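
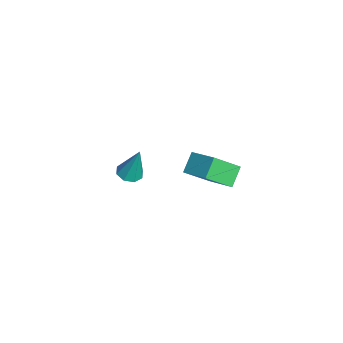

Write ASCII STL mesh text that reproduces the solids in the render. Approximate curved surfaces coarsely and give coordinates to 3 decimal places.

solid 
facet normal -0.156 -0.248 -0.956
outer loop
vertex -2.959 0.497 -4.768
vertex -3.653 0.3 -4.604
vertex -3.324 0.927 -4.82
endloop
endfacet
facet normal 0.760 0.649 0.032
outer loop
vertex -2.959 0.497 -4.768
vertex -3.324 0.927 -4.82
vertex -3.327 0.82 -2.596
endloop
endfacet
facet normal -0.156 -0.247 -0.956
outer loop
vertex -3.324 0.927 -4.82
vertex -3.653 0.3 -4.604
vertex -3.882 0.99 -4.745
endloop
endfacet
facet normal 0.118 0.992 0.048
outer loop
vertex -3.324 0.927 -4.82
vertex -3.882 0.99 -4.745
vertex -3.327 0.82 -2.596
endloop
endfacet
facet normal -0.155 -0.247 -0.956
outer loop
vertex -3.882 0.99 -4.745
vertex -3.653 0.3 -4.604
vertex -4.306 0.649 -4.588
endloop
endfacet
facet normal -0.565 0.798 0.209
outer loop
vertex -3.882 0.99 -4.745
vertex -4.306 0.649 -4.588
vertex -3.327 0.82 -2.596
endloop
endfacet
facet normal -0.155 -0.246 -0.957
outer loop
vertex -4.306 0.649 -4.588
vertex -3.653 0.3 -4.604
vertex -4.347 0.104 -4.441
endloop
endfacet
facet normal -0.889 0.180 0.421
outer loop
vertex -4.306 0.649 -4.588
vertex -4.347 0.104 -4.441
vertex -3.327 0.82 -2.596
endloop
endfacet
facet normal -0.155 -0.247 -0.957
outer loop
vertex -4.347 0.104 -4.441
vertex -3.653 0.3 -4.604
vertex -3.982 -0.326 -4.389
endloop
endfacet
facet normal -0.664 -0.496 0.560
outer loop
vertex -4.347 0.104 -4.441
vertex -3.982 -0.326 -4.389
vertex -3.327 0.82 -2.596
endloop
endfacet
facet normal -0.155 -0.247 -0.957
outer loop
vertex -3.982 -0.326 -4.389
vertex -3.653 0.3 -4.604
vertex -3.425 -0.389 -4.463
endloop
endfacet
facet normal -0.023 -0.839 0.544
outer loop
vertex -3.982 -0.326 -4.389
vertex -3.425 -0.389 -4.463
vertex -3.327 0.82 -2.596
endloop
endfacet
facet normal -0.155 -0.247 -0.957
outer loop
vertex -3.425 -0.389 -4.463
vertex -3.653 0.3 -4.604
vertex -3.0 -0.048 -4.62
endloop
endfacet
facet normal 0.660 -0.646 0.384
outer loop
vertex -3.425 -0.389 -4.463
vertex -3.0 -0.048 -4.62
vertex -3.327 0.82 -2.596
endloop
endfacet
facet normal -0.156 -0.248 -0.956
outer loop
vertex -3.0 -0.048 -4.62
vertex -3.653 0.3 -4.604
vertex -2.959 0.497 -4.768
endloop
endfacet
facet normal 0.985 -0.028 0.171
outer loop
vertex -3.0 -0.048 -4.62
vertex -2.959 0.497 -4.768
vertex -3.327 0.82 -2.596
endloop
endfacet
facet normal -0.736 -0.545 -0.401
outer loop
vertex 2.634 2.489 1.328
vertex 1.856 2.966 2.107
vertex 2.292 3.788 0.191
endloop
endfacet
facet normal 0.648 -0.398 -0.649
outer loop
vertex 3.544 4.714 0.873
vertex 2.634 2.489 1.328
vertex 2.292 3.788 0.191
endloop
endfacet
facet normal -0.736 -0.545 -0.401
outer loop
vertex 2.292 3.788 0.191
vertex 1.856 2.966 2.107
vertex 1.514 4.265 0.97
endloop
endfacet
facet normal -0.194 0.738 -0.646
outer loop
vertex 1.514 4.265 0.97
vertex 3.544 4.714 0.873
vertex 2.292 3.788 0.191
endloop
endfacet
facet normal 0.194 -0.738 0.646
outer loop
vertex 2.634 2.489 1.328
vertex 3.108 3.892 2.789
vertex 1.856 2.966 2.107
endloop
endfacet
facet normal 0.648 -0.398 -0.649
outer loop
vertex 3.886 3.415 2.01
vertex 2.634 2.489 1.328
vertex 3.544 4.714 0.873
endloop
endfacet
facet normal 0.194 -0.738 0.646
outer loop
vertex 3.886 3.415 2.01
vertex 3.108 3.892 2.789
vertex 2.634 2.489 1.328
endloop
endfacet
facet normal -0.648 0.398 0.649
outer loop
vertex 1.856 2.966 2.107
vertex 3.108 3.892 2.789
vertex 1.514 4.265 0.97
endloop
endfacet
facet normal -0.194 0.738 -0.646
outer loop
vertex 2.766 5.191 1.652
vertex 3.544 4.714 0.873
vertex 1.514 4.265 0.97
endloop
endfacet
facet normal -0.648 0.398 0.649
outer loop
vertex 1.514 4.265 0.97
vertex 3.108 3.892 2.789
vertex 2.766 5.191 1.652
endloop
endfacet
facet normal 0.736 0.545 0.401
outer loop
vertex 2.766 5.191 1.652
vertex 3.886 3.415 2.01
vertex 3.544 4.714 0.873
endloop
endfacet
facet normal 0.736 0.545 0.401
outer loop
vertex 3.108 3.892 2.789
vertex 3.886 3.415 2.01
vertex 2.766 5.191 1.652
endloop
endfacet

endsolid


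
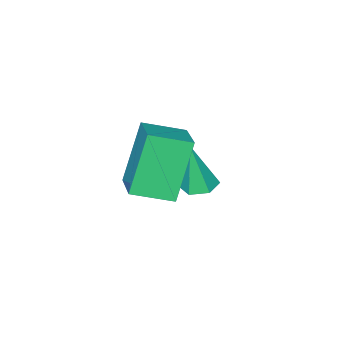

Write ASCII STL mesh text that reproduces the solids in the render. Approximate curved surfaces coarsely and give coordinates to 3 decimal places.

solid 
facet normal -0.731 0.622 -0.280
outer loop
vertex 1.611 -0.584 2.756
vertex 2.391 0.564 3.269
vertex 2.534 -0.358 0.849
endloop
endfacet
facet normal -0.527 -0.776 -0.347
outer loop
vertex 3.529 -1.204 1.231
vertex 1.611 -0.584 2.756
vertex 2.534 -0.358 0.849
endloop
endfacet
facet normal -0.731 0.622 -0.280
outer loop
vertex 2.534 -0.358 0.849
vertex 2.391 0.564 3.269
vertex 3.314 0.79 1.363
endloop
endfacet
facet normal 0.434 0.106 -0.895
outer loop
vertex 3.314 0.79 1.363
vertex 3.529 -1.204 1.231
vertex 2.534 -0.358 0.849
endloop
endfacet
facet normal -0.433 -0.106 0.895
outer loop
vertex 1.611 -0.584 2.756
vertex 3.386 -0.282 3.651
vertex 2.391 0.564 3.269
endloop
endfacet
facet normal -0.527 -0.776 -0.347
outer loop
vertex 2.606 -1.43 3.137
vertex 1.611 -0.584 2.756
vertex 3.529 -1.204 1.231
endloop
endfacet
facet normal -0.433 -0.106 0.895
outer loop
vertex 2.606 -1.43 3.137
vertex 3.386 -0.282 3.651
vertex 1.611 -0.584 2.756
endloop
endfacet
facet normal 0.527 0.776 0.347
outer loop
vertex 2.391 0.564 3.269
vertex 3.386 -0.282 3.651
vertex 3.314 0.79 1.363
endloop
endfacet
facet normal 0.433 0.106 -0.895
outer loop
vertex 4.309 -0.056 1.744
vertex 3.529 -1.204 1.231
vertex 3.314 0.79 1.363
endloop
endfacet
facet normal 0.527 0.776 0.347
outer loop
vertex 3.314 0.79 1.363
vertex 3.386 -0.282 3.651
vertex 4.309 -0.056 1.744
endloop
endfacet
facet normal 0.731 -0.622 0.280
outer loop
vertex 4.309 -0.056 1.744
vertex 2.606 -1.43 3.137
vertex 3.529 -1.204 1.231
endloop
endfacet
facet normal 0.731 -0.622 0.280
outer loop
vertex 3.386 -0.282 3.651
vertex 2.606 -1.43 3.137
vertex 4.309 -0.056 1.744
endloop
endfacet
facet normal -0.097 0.130 -0.987
outer loop
vertex 0.594 -1.996 -1.179
vertex 0.145 -1.564 -1.078
vertex 0.749 -1.389 -1.114
endloop
endfacet
facet normal 0.950 -0.261 0.173
outer loop
vertex 0.594 -1.996 -1.179
vertex 0.749 -1.389 -1.114
vertex 0.315 -1.796 0.658
endloop
endfacet
facet normal -0.097 0.131 -0.987
outer loop
vertex 0.749 -1.389 -1.114
vertex 0.145 -1.564 -1.078
vertex 0.301 -0.958 -1.013
endloop
endfacet
facet normal 0.694 0.646 0.318
outer loop
vertex 0.749 -1.389 -1.114
vertex 0.301 -0.958 -1.013
vertex 0.315 -1.796 0.658
endloop
endfacet
facet normal -0.097 0.131 -0.987
outer loop
vertex 0.301 -0.958 -1.013
vertex 0.145 -1.564 -1.078
vertex -0.303 -1.133 -0.977
endloop
endfacet
facet normal -0.226 0.870 0.438
outer loop
vertex 0.301 -0.958 -1.013
vertex -0.303 -1.133 -0.977
vertex 0.315 -1.796 0.658
endloop
endfacet
facet normal -0.096 0.132 -0.987
outer loop
vertex -0.303 -1.133 -0.977
vertex 0.145 -1.564 -1.078
vertex -0.458 -1.74 -1.043
endloop
endfacet
facet normal -0.893 0.183 0.412
outer loop
vertex -0.303 -1.133 -0.977
vertex -0.458 -1.74 -1.043
vertex 0.315 -1.796 0.658
endloop
endfacet
facet normal -0.096 0.132 -0.987
outer loop
vertex -0.458 -1.74 -1.043
vertex 0.145 -1.564 -1.078
vertex -0.01 -2.171 -1.144
endloop
endfacet
facet normal -0.637 -0.724 0.265
outer loop
vertex -0.458 -1.74 -1.043
vertex -0.01 -2.171 -1.144
vertex 0.315 -1.796 0.658
endloop
endfacet
facet normal -0.095 0.132 -0.987
outer loop
vertex -0.01 -2.171 -1.144
vertex 0.145 -1.564 -1.078
vertex 0.594 -1.996 -1.179
endloop
endfacet
facet normal 0.283 -0.948 0.146
outer loop
vertex -0.01 -2.171 -1.144
vertex 0.594 -1.996 -1.179
vertex 0.315 -1.796 0.658
endloop
endfacet

endsolid


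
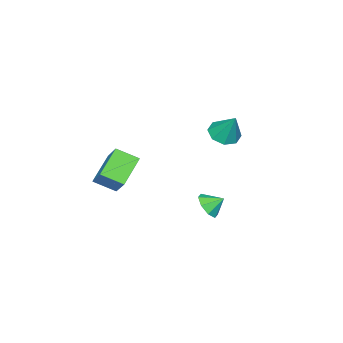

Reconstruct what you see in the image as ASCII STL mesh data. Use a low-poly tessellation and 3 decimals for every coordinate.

solid 
facet normal 0.423 -0.693 -0.584
outer loop
vertex 0.728 3.064 -2.69
vertex 0.382 3.466 -3.417
vertex 1.149 3.542 -2.952
endloop
endfacet
facet normal 0.262 0.276 0.925
outer loop
vertex 0.728 3.064 -2.69
vertex 1.149 3.542 -2.952
vertex -0.062 4.194 -2.803
endloop
endfacet
facet normal 0.423 -0.692 -0.585
outer loop
vertex 1.149 3.542 -2.952
vertex 0.382 3.466 -3.417
vertex 1.12 3.976 -3.487
endloop
endfacet
facet normal 0.448 0.706 0.549
outer loop
vertex 1.149 3.542 -2.952
vertex 1.12 3.976 -3.487
vertex -0.062 4.194 -2.803
endloop
endfacet
facet normal 0.423 -0.692 -0.585
outer loop
vertex 1.12 3.976 -3.487
vertex 0.382 3.466 -3.417
vertex 0.659 4.111 -3.98
endloop
endfacet
facet normal 0.217 0.974 0.064
outer loop
vertex 1.12 3.976 -3.487
vertex 0.659 4.111 -3.98
vertex -0.062 4.194 -2.803
endloop
endfacet
facet normal 0.423 -0.692 -0.585
outer loop
vertex 0.659 4.111 -3.98
vertex 0.382 3.466 -3.417
vertex 0.036 3.869 -4.144
endloop
endfacet
facet normal -0.294 0.924 -0.245
outer loop
vertex 0.659 4.111 -3.98
vertex 0.036 3.869 -4.144
vertex -0.062 4.194 -2.803
endloop
endfacet
facet normal 0.422 -0.693 -0.585
outer loop
vertex 0.036 3.869 -4.144
vertex 0.382 3.466 -3.417
vertex -0.385 3.391 -3.881
endloop
endfacet
facet normal -0.787 0.584 -0.199
outer loop
vertex 0.036 3.869 -4.144
vertex -0.385 3.391 -3.881
vertex -0.062 4.194 -2.803
endloop
endfacet
facet normal 0.422 -0.693 -0.585
outer loop
vertex -0.385 3.391 -3.881
vertex 0.382 3.466 -3.417
vertex -0.357 2.957 -3.347
endloop
endfacet
facet normal -0.972 0.154 0.176
outer loop
vertex -0.385 3.391 -3.881
vertex -0.357 2.957 -3.347
vertex -0.062 4.194 -2.803
endloop
endfacet
facet normal 0.422 -0.693 -0.585
outer loop
vertex -0.357 2.957 -3.347
vertex 0.382 3.466 -3.417
vertex 0.105 2.822 -2.854
endloop
endfacet
facet normal -0.740 -0.115 0.662
outer loop
vertex -0.357 2.957 -3.347
vertex 0.105 2.822 -2.854
vertex -0.062 4.194 -2.803
endloop
endfacet
facet normal 0.423 -0.693 -0.584
outer loop
vertex 0.105 2.822 -2.854
vertex 0.382 3.466 -3.417
vertex 0.728 3.064 -2.69
endloop
endfacet
facet normal -0.231 -0.064 0.971
outer loop
vertex 0.105 2.822 -2.854
vertex 0.728 3.064 -2.69
vertex -0.062 4.194 -2.803
endloop
endfacet
facet normal -0.163 -0.487 -0.858
outer loop
vertex -2.834 1.233 0.219
vertex -3.453 1.949 -0.07
vertex -2.481 1.786 -0.162
endloop
endfacet
facet normal 0.854 -0.220 0.472
outer loop
vertex -2.834 1.233 0.219
vertex -2.481 1.786 -0.162
vertex -3.147 2.871 1.55
endloop
endfacet
facet normal -0.163 -0.488 -0.857
outer loop
vertex -2.481 1.786 -0.162
vertex -3.453 1.949 -0.07
vertex -2.698 2.433 -0.489
endloop
endfacet
facet normal 0.920 0.371 0.123
outer loop
vertex -2.481 1.786 -0.162
vertex -2.698 2.433 -0.489
vertex -3.147 2.871 1.55
endloop
endfacet
facet normal -0.163 -0.488 -0.858
outer loop
vertex -2.698 2.433 -0.489
vertex -3.453 1.949 -0.07
vertex -3.358 2.798 -0.571
endloop
endfacet
facet normal 0.490 0.868 -0.079
outer loop
vertex -2.698 2.433 -0.489
vertex -3.358 2.798 -0.571
vertex -3.147 2.871 1.55
endloop
endfacet
facet normal -0.162 -0.488 -0.858
outer loop
vertex -3.358 2.798 -0.571
vertex -3.453 1.949 -0.07
vertex -4.073 2.664 -0.36
endloop
endfacet
facet normal -0.188 0.982 -0.015
outer loop
vertex -3.358 2.798 -0.571
vertex -4.073 2.664 -0.36
vertex -3.147 2.871 1.55
endloop
endfacet
facet normal -0.162 -0.488 -0.858
outer loop
vertex -4.073 2.664 -0.36
vertex -3.453 1.949 -0.07
vertex -4.426 2.112 0.021
endloop
endfacet
facet normal -0.712 0.646 0.275
outer loop
vertex -4.073 2.664 -0.36
vertex -4.426 2.112 0.021
vertex -3.147 2.871 1.55
endloop
endfacet
facet normal -0.162 -0.487 -0.858
outer loop
vertex -4.426 2.112 0.021
vertex -3.453 1.949 -0.07
vertex -4.209 1.464 0.348
endloop
endfacet
facet normal -0.779 0.054 0.625
outer loop
vertex -4.426 2.112 0.021
vertex -4.209 1.464 0.348
vertex -3.147 2.871 1.55
endloop
endfacet
facet normal -0.162 -0.487 -0.858
outer loop
vertex -4.209 1.464 0.348
vertex -3.453 1.949 -0.07
vertex -3.549 1.1 0.43
endloop
endfacet
facet normal -0.347 -0.444 0.826
outer loop
vertex -4.209 1.464 0.348
vertex -3.549 1.1 0.43
vertex -3.147 2.871 1.55
endloop
endfacet
facet normal -0.163 -0.487 -0.858
outer loop
vertex -3.549 1.1 0.43
vertex -3.453 1.949 -0.07
vertex -2.834 1.233 0.219
endloop
endfacet
facet normal 0.329 -0.557 0.763
outer loop
vertex -3.549 1.1 0.43
vertex -2.834 1.233 0.219
vertex -3.147 2.871 1.55
endloop
endfacet
facet normal -0.827 -0.091 0.556
outer loop
vertex 2.21 -1.817 -0.43
vertex 3.003 -0.688 0.934
vertex 1.653 -0.653 -1.069
endloop
endfacet
facet normal -0.409 -0.582 -0.703
outer loop
vertex 3.297 -0.472 -2.174
vertex 2.21 -1.817 -0.43
vertex 1.653 -0.653 -1.069
endloop
endfacet
facet normal -0.827 -0.091 0.555
outer loop
vertex 1.653 -0.653 -1.069
vertex 3.003 -0.688 0.934
vertex 2.445 0.475 0.295
endloop
endfacet
facet normal -0.387 0.808 -0.444
outer loop
vertex 2.445 0.475 0.295
vertex 3.297 -0.472 -2.174
vertex 1.653 -0.653 -1.069
endloop
endfacet
facet normal 0.387 -0.808 0.444
outer loop
vertex 2.21 -1.817 -0.43
vertex 4.647 -0.507 -0.171
vertex 3.003 -0.688 0.934
endloop
endfacet
facet normal -0.408 -0.582 -0.703
outer loop
vertex 3.855 -1.635 -1.535
vertex 2.21 -1.817 -0.43
vertex 3.297 -0.472 -2.174
endloop
endfacet
facet normal 0.387 -0.808 0.444
outer loop
vertex 3.855 -1.635 -1.535
vertex 4.647 -0.507 -0.171
vertex 2.21 -1.817 -0.43
endloop
endfacet
facet normal 0.408 0.582 0.703
outer loop
vertex 3.003 -0.688 0.934
vertex 4.647 -0.507 -0.171
vertex 2.445 0.475 0.295
endloop
endfacet
facet normal -0.387 0.808 -0.444
outer loop
vertex 4.09 0.657 -0.81
vertex 3.297 -0.472 -2.174
vertex 2.445 0.475 0.295
endloop
endfacet
facet normal 0.408 0.582 0.704
outer loop
vertex 2.445 0.475 0.295
vertex 4.647 -0.507 -0.171
vertex 4.09 0.657 -0.81
endloop
endfacet
facet normal 0.826 0.091 -0.556
outer loop
vertex 4.09 0.657 -0.81
vertex 3.855 -1.635 -1.535
vertex 3.297 -0.472 -2.174
endloop
endfacet
facet normal 0.827 0.091 -0.555
outer loop
vertex 4.647 -0.507 -0.171
vertex 3.855 -1.635 -1.535
vertex 4.09 0.657 -0.81
endloop
endfacet

endsolid


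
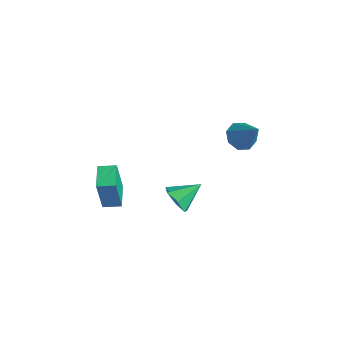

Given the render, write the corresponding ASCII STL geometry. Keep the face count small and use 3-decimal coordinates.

solid 
facet normal -0.243 -0.816 -0.525
outer loop
vertex 2.418 0.761 -2.318
vertex 1.952 0.48 -1.666
vertex 1.711 0.971 -2.317
endloop
endfacet
facet normal 0.244 0.823 -0.513
outer loop
vertex 2.418 0.761 -2.318
vertex 1.711 0.971 -2.317
vertex 2.308 1.68 -0.894
endloop
endfacet
facet normal -0.243 -0.816 -0.525
outer loop
vertex 1.711 0.971 -2.317
vertex 1.952 0.48 -1.666
vertex 1.185 0.811 -1.825
endloop
endfacet
facet normal -0.471 0.852 -0.227
outer loop
vertex 1.711 0.971 -2.317
vertex 1.185 0.811 -1.825
vertex 2.308 1.68 -0.894
endloop
endfacet
facet normal -0.243 -0.815 -0.526
outer loop
vertex 1.185 0.811 -1.825
vertex 1.952 0.48 -1.666
vertex 1.236 0.402 -1.214
endloop
endfacet
facet normal -0.746 0.523 0.412
outer loop
vertex 1.185 0.811 -1.825
vertex 1.236 0.402 -1.214
vertex 2.308 1.68 -0.894
endloop
endfacet
facet normal -0.242 -0.816 -0.525
outer loop
vertex 1.236 0.402 -1.214
vertex 1.952 0.48 -1.666
vertex 1.826 0.052 -0.942
endloop
endfacet
facet normal -0.376 0.084 0.923
outer loop
vertex 1.236 0.402 -1.214
vertex 1.826 0.052 -0.942
vertex 2.308 1.68 -0.894
endloop
endfacet
facet normal -0.242 -0.816 -0.525
outer loop
vertex 1.826 0.052 -0.942
vertex 1.952 0.48 -1.666
vertex 2.511 0.025 -1.216
endloop
endfacet
facet normal 0.363 -0.135 0.922
outer loop
vertex 1.826 0.052 -0.942
vertex 2.511 0.025 -1.216
vertex 2.308 1.68 -0.894
endloop
endfacet
facet normal -0.242 -0.816 -0.524
outer loop
vertex 2.511 0.025 -1.216
vertex 1.952 0.48 -1.666
vertex 2.774 0.34 -1.828
endloop
endfacet
facet normal 0.912 0.032 0.409
outer loop
vertex 2.511 0.025 -1.216
vertex 2.774 0.34 -1.828
vertex 2.308 1.68 -0.894
endloop
endfacet
facet normal -0.242 -0.816 -0.525
outer loop
vertex 2.774 0.34 -1.828
vertex 1.952 0.48 -1.666
vertex 2.418 0.761 -2.318
endloop
endfacet
facet normal 0.858 0.459 -0.230
outer loop
vertex 2.774 0.34 -1.828
vertex 2.418 0.761 -2.318
vertex 2.308 1.68 -0.894
endloop
endfacet
facet normal -0.639 -0.056 -0.767
outer loop
vertex 2.895 3.353 1.244
vertex 2.432 3.921 1.588
vertex 3.054 3.927 1.07
endloop
endfacet
facet normal 0.918 -0.323 -0.228
outer loop
vertex 2.895 3.353 1.244
vertex 3.054 3.927 1.07
vertex 3.548 4.019 2.932
endloop
endfacet
facet normal -0.639 -0.055 -0.768
outer loop
vertex 3.054 3.927 1.07
vertex 2.432 3.921 1.588
vertex 2.849 4.497 1.2
endloop
endfacet
facet normal 0.890 0.378 -0.255
outer loop
vertex 3.054 3.927 1.07
vertex 2.849 4.497 1.2
vertex 3.548 4.019 2.932
endloop
endfacet
facet normal -0.637 -0.056 -0.768
outer loop
vertex 2.849 4.497 1.2
vertex 2.432 3.921 1.588
vertex 2.398 4.73 1.557
endloop
endfacet
facet normal 0.486 0.873 0.045
outer loop
vertex 2.849 4.497 1.2
vertex 2.398 4.73 1.557
vertex 3.548 4.019 2.932
endloop
endfacet
facet normal -0.638 -0.056 -0.768
outer loop
vertex 2.398 4.73 1.557
vertex 2.432 3.921 1.588
vertex 1.968 4.489 1.932
endloop
endfacet
facet normal -0.055 0.867 0.494
outer loop
vertex 2.398 4.73 1.557
vertex 1.968 4.489 1.932
vertex 3.548 4.019 2.932
endloop
endfacet
facet normal -0.638 -0.056 -0.768
outer loop
vertex 1.968 4.489 1.932
vertex 2.432 3.921 1.588
vertex 1.809 3.916 2.106
endloop
endfacet
facet normal -0.417 0.368 0.831
outer loop
vertex 1.968 4.489 1.932
vertex 1.809 3.916 2.106
vertex 3.548 4.019 2.932
endloop
endfacet
facet normal -0.638 -0.055 -0.768
outer loop
vertex 1.809 3.916 2.106
vertex 2.432 3.921 1.588
vertex 2.015 3.345 1.976
endloop
endfacet
facet normal -0.388 -0.335 0.859
outer loop
vertex 1.809 3.916 2.106
vertex 2.015 3.345 1.976
vertex 3.548 4.019 2.932
endloop
endfacet
facet normal -0.638 -0.056 -0.768
outer loop
vertex 2.015 3.345 1.976
vertex 2.432 3.921 1.588
vertex 2.465 3.113 1.619
endloop
endfacet
facet normal 0.016 -0.829 0.559
outer loop
vertex 2.015 3.345 1.976
vertex 2.465 3.113 1.619
vertex 3.548 4.019 2.932
endloop
endfacet
facet normal -0.638 -0.056 -0.768
outer loop
vertex 2.465 3.113 1.619
vertex 2.432 3.921 1.588
vertex 2.895 3.353 1.244
endloop
endfacet
facet normal 0.556 -0.824 0.110
outer loop
vertex 2.465 3.113 1.619
vertex 2.895 3.353 1.244
vertex 3.548 4.019 2.932
endloop
endfacet
facet normal -0.625 -0.773 -0.112
outer loop
vertex 0.589 -3.063 0.463
vertex -0.42 -2.283 0.714
vertex 0.418 -2.633 -1.555
endloop
endfacet
facet normal 0.777 -0.599 -0.194
outer loop
vertex 0.98 -1.937 -1.454
vertex 0.589 -3.063 0.463
vertex 0.418 -2.633 -1.555
endloop
endfacet
facet normal -0.625 -0.773 -0.112
outer loop
vertex 0.418 -2.633 -1.555
vertex -0.42 -2.283 0.714
vertex -0.591 -1.853 -1.303
endloop
endfacet
facet normal -0.083 0.208 -0.975
outer loop
vertex -0.591 -1.853 -1.303
vertex 0.98 -1.937 -1.454
vertex 0.418 -2.633 -1.555
endloop
endfacet
facet normal 0.082 -0.208 0.975
outer loop
vertex 0.589 -3.063 0.463
vertex 0.142 -1.587 0.815
vertex -0.42 -2.283 0.714
endloop
endfacet
facet normal 0.777 -0.599 -0.194
outer loop
vertex 1.151 -2.367 0.563
vertex 0.589 -3.063 0.463
vertex 0.98 -1.937 -1.454
endloop
endfacet
facet normal 0.083 -0.207 0.975
outer loop
vertex 1.151 -2.367 0.563
vertex 0.142 -1.587 0.815
vertex 0.589 -3.063 0.463
endloop
endfacet
facet normal -0.777 0.599 0.194
outer loop
vertex -0.42 -2.283 0.714
vertex 0.142 -1.587 0.815
vertex -0.591 -1.853 -1.303
endloop
endfacet
facet normal -0.083 0.207 -0.975
outer loop
vertex -0.029 -1.157 -1.203
vertex 0.98 -1.937 -1.454
vertex -0.591 -1.853 -1.303
endloop
endfacet
facet normal -0.777 0.599 0.194
outer loop
vertex -0.591 -1.853 -1.303
vertex 0.142 -1.587 0.815
vertex -0.029 -1.157 -1.203
endloop
endfacet
facet normal 0.625 0.773 0.112
outer loop
vertex -0.029 -1.157 -1.203
vertex 1.151 -2.367 0.563
vertex 0.98 -1.937 -1.454
endloop
endfacet
facet normal 0.625 0.773 0.112
outer loop
vertex 0.142 -1.587 0.815
vertex 1.151 -2.367 0.563
vertex -0.029 -1.157 -1.203
endloop
endfacet

endsolid


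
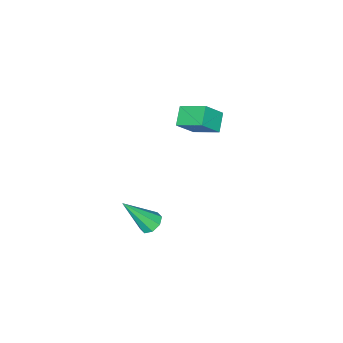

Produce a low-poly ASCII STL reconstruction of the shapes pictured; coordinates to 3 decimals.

solid 
facet normal -0.411 0.455 -0.790
outer loop
vertex 0.341 -3.858 -4.648
vertex 0.037 -3.58 -4.33
vertex 0.509 -3.515 -4.538
endloop
endfacet
facet normal 0.889 -0.335 -0.313
outer loop
vertex 0.341 -3.858 -4.648
vertex 0.509 -3.515 -4.538
vertex 0.743 -4.36 -2.97
endloop
endfacet
facet normal -0.411 0.453 -0.791
outer loop
vertex 0.509 -3.515 -4.538
vertex 0.037 -3.58 -4.33
vertex 0.401 -3.21 -4.307
endloop
endfacet
facet normal 0.949 0.315 0.028
outer loop
vertex 0.509 -3.515 -4.538
vertex 0.401 -3.21 -4.307
vertex 0.743 -4.36 -2.97
endloop
endfacet
facet normal -0.410 0.453 -0.792
outer loop
vertex 0.401 -3.21 -4.307
vertex 0.037 -3.58 -4.33
vertex 0.08 -3.121 -4.09
endloop
endfacet
facet normal 0.519 0.709 0.477
outer loop
vertex 0.401 -3.21 -4.307
vertex 0.08 -3.121 -4.09
vertex 0.743 -4.36 -2.97
endloop
endfacet
facet normal -0.412 0.452 -0.791
outer loop
vertex 0.08 -3.121 -4.09
vertex 0.037 -3.58 -4.33
vertex -0.267 -3.302 -4.013
endloop
endfacet
facet normal -0.151 0.617 0.772
outer loop
vertex 0.08 -3.121 -4.09
vertex -0.267 -3.302 -4.013
vertex 0.743 -4.36 -2.97
endloop
endfacet
facet normal -0.410 0.454 -0.791
outer loop
vertex -0.267 -3.302 -4.013
vertex 0.037 -3.58 -4.33
vertex -0.435 -3.645 -4.123
endloop
endfacet
facet normal -0.668 0.090 0.739
outer loop
vertex -0.267 -3.302 -4.013
vertex -0.435 -3.645 -4.123
vertex 0.743 -4.36 -2.97
endloop
endfacet
facet normal -0.410 0.454 -0.791
outer loop
vertex -0.435 -3.645 -4.123
vertex 0.037 -3.58 -4.33
vertex -0.327 -3.95 -4.354
endloop
endfacet
facet normal -0.728 -0.559 0.397
outer loop
vertex -0.435 -3.645 -4.123
vertex -0.327 -3.95 -4.354
vertex 0.743 -4.36 -2.97
endloop
endfacet
facet normal -0.409 0.454 -0.792
outer loop
vertex -0.327 -3.95 -4.354
vertex 0.037 -3.58 -4.33
vertex -0.006 -4.039 -4.571
endloop
endfacet
facet normal -0.299 -0.953 -0.051
outer loop
vertex -0.327 -3.95 -4.354
vertex -0.006 -4.039 -4.571
vertex 0.743 -4.36 -2.97
endloop
endfacet
facet normal -0.412 0.454 -0.790
outer loop
vertex -0.006 -4.039 -4.571
vertex 0.037 -3.58 -4.33
vertex 0.341 -3.858 -4.648
endloop
endfacet
facet normal 0.372 -0.861 -0.347
outer loop
vertex -0.006 -4.039 -4.571
vertex 0.341 -3.858 -4.648
vertex 0.743 -4.36 -2.97
endloop
endfacet
facet normal -0.760 -0.383 0.526
outer loop
vertex -2.125 -3.902 1.024
vertex -2.297 -2.846 1.544
vertex -2.816 -3.623 0.229
endloop
endfacet
facet normal 0.144 -0.888 -0.437
outer loop
vertex -2.163 -3.294 -0.224
vertex -2.125 -3.902 1.024
vertex -2.816 -3.623 0.229
endloop
endfacet
facet normal -0.760 -0.383 0.526
outer loop
vertex -2.816 -3.623 0.229
vertex -2.297 -2.846 1.544
vertex -2.988 -2.567 0.749
endloop
endfacet
facet normal -0.635 0.256 -0.729
outer loop
vertex -2.988 -2.567 0.749
vertex -2.163 -3.294 -0.224
vertex -2.816 -3.623 0.229
endloop
endfacet
facet normal 0.635 -0.256 0.729
outer loop
vertex -2.125 -3.902 1.024
vertex -1.644 -2.517 1.091
vertex -2.297 -2.846 1.544
endloop
endfacet
facet normal 0.144 -0.888 -0.437
outer loop
vertex -1.472 -3.573 0.571
vertex -2.125 -3.902 1.024
vertex -2.163 -3.294 -0.224
endloop
endfacet
facet normal 0.635 -0.256 0.729
outer loop
vertex -1.472 -3.573 0.571
vertex -1.644 -2.517 1.091
vertex -2.125 -3.902 1.024
endloop
endfacet
facet normal -0.144 0.888 0.437
outer loop
vertex -2.297 -2.846 1.544
vertex -1.644 -2.517 1.091
vertex -2.988 -2.567 0.749
endloop
endfacet
facet normal -0.635 0.256 -0.729
outer loop
vertex -2.335 -2.238 0.296
vertex -2.163 -3.294 -0.224
vertex -2.988 -2.567 0.749
endloop
endfacet
facet normal -0.144 0.888 0.437
outer loop
vertex -2.988 -2.567 0.749
vertex -1.644 -2.517 1.091
vertex -2.335 -2.238 0.296
endloop
endfacet
facet normal 0.760 0.383 -0.526
outer loop
vertex -2.335 -2.238 0.296
vertex -1.472 -3.573 0.571
vertex -2.163 -3.294 -0.224
endloop
endfacet
facet normal 0.760 0.383 -0.526
outer loop
vertex -1.644 -2.517 1.091
vertex -1.472 -3.573 0.571
vertex -2.335 -2.238 0.296
endloop
endfacet

endsolid


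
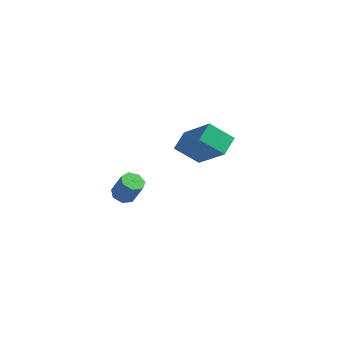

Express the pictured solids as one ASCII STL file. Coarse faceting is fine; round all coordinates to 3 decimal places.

solid 
facet normal -0.687 0.318 -0.654
outer loop
vertex -0.371 3.881 3.452
vertex 0.574 4.26 2.644
vertex -0.378 2.988 3.025
endloop
endfacet
facet normal -0.727 -0.292 0.622
outer loop
vertex 1.106 2.3 4.436
vertex -0.371 3.881 3.452
vertex -0.378 2.988 3.025
endloop
endfacet
facet normal -0.687 0.318 -0.653
outer loop
vertex -0.378 2.988 3.025
vertex 0.574 4.26 2.644
vertex 0.567 3.367 2.216
endloop
endfacet
facet normal -0.008 -0.902 -0.432
outer loop
vertex 0.567 3.367 2.216
vertex 1.106 2.3 4.436
vertex -0.378 2.988 3.025
endloop
endfacet
facet normal 0.008 0.902 0.432
outer loop
vertex -0.371 3.881 3.452
vertex 2.058 3.572 4.055
vertex 0.574 4.26 2.644
endloop
endfacet
facet normal -0.727 -0.292 0.622
outer loop
vertex 1.113 3.193 4.864
vertex -0.371 3.881 3.452
vertex 1.106 2.3 4.436
endloop
endfacet
facet normal 0.008 0.902 0.432
outer loop
vertex 1.113 3.193 4.864
vertex 2.058 3.572 4.055
vertex -0.371 3.881 3.452
endloop
endfacet
facet normal 0.727 0.292 -0.622
outer loop
vertex 0.574 4.26 2.644
vertex 2.058 3.572 4.055
vertex 0.567 3.367 2.216
endloop
endfacet
facet normal -0.007 -0.902 -0.432
outer loop
vertex 2.051 2.679 3.628
vertex 1.106 2.3 4.436
vertex 0.567 3.367 2.216
endloop
endfacet
facet normal 0.727 0.292 -0.622
outer loop
vertex 0.567 3.367 2.216
vertex 2.058 3.572 4.055
vertex 2.051 2.679 3.628
endloop
endfacet
facet normal 0.687 -0.319 0.654
outer loop
vertex 2.051 2.679 3.628
vertex 1.113 3.193 4.864
vertex 1.106 2.3 4.436
endloop
endfacet
facet normal 0.687 -0.318 0.654
outer loop
vertex 2.058 3.572 4.055
vertex 1.113 3.193 4.864
vertex 2.051 2.679 3.628
endloop
endfacet
facet normal -0.445 0.046 -0.895
outer loop
vertex 0.34 -1.931 3.204
vertex -0.108 -1.846 3.431
vertex 0.239 -1.506 3.276
endloop
endfacet
facet normal 0.866 0.276 -0.417
outer loop
vertex 0.34 -1.931 3.204
vertex 0.239 -1.506 3.276
vertex 0.816 -1.979 4.161
endloop
endfacet
facet normal 0.866 0.277 -0.417
outer loop
vertex 0.816 -1.979 4.161
vertex 0.239 -1.506 3.276
vertex 0.715 -1.555 4.233
endloop
endfacet
facet normal 0.446 -0.045 0.894
outer loop
vertex 0.816 -1.979 4.161
vertex 0.715 -1.555 4.233
vertex 0.368 -1.894 4.389
endloop
endfacet
facet normal -0.445 0.047 -0.894
outer loop
vertex 0.239 -1.506 3.276
vertex -0.108 -1.846 3.431
vertex -0.123 -1.337 3.465
endloop
endfacet
facet normal 0.362 0.923 -0.133
outer loop
vertex 0.239 -1.506 3.276
vertex -0.123 -1.337 3.465
vertex 0.715 -1.555 4.233
endloop
endfacet
facet normal 0.363 0.922 -0.134
outer loop
vertex 0.715 -1.555 4.233
vertex -0.123 -1.337 3.465
vertex 0.353 -1.385 4.422
endloop
endfacet
facet normal 0.446 -0.045 0.894
outer loop
vertex 0.715 -1.555 4.233
vertex 0.353 -1.385 4.422
vertex 0.368 -1.894 4.389
endloop
endfacet
facet normal -0.445 0.047 -0.894
outer loop
vertex -0.123 -1.337 3.465
vertex -0.108 -1.846 3.431
vertex -0.475 -1.551 3.629
endloop
endfacet
facet normal -0.415 0.875 0.250
outer loop
vertex -0.123 -1.337 3.465
vertex -0.475 -1.551 3.629
vertex 0.353 -1.385 4.422
endloop
endfacet
facet normal -0.415 0.875 0.250
outer loop
vertex 0.353 -1.385 4.422
vertex -0.475 -1.551 3.629
vertex 0.001 -1.599 4.586
endloop
endfacet
facet normal 0.444 -0.045 0.895
outer loop
vertex 0.353 -1.385 4.422
vertex 0.001 -1.599 4.586
vertex 0.368 -1.894 4.389
endloop
endfacet
facet normal -0.446 0.046 -0.894
outer loop
vertex -0.475 -1.551 3.629
vertex -0.108 -1.846 3.431
vertex -0.55 -1.987 3.644
endloop
endfacet
facet normal -0.879 0.167 0.446
outer loop
vertex -0.475 -1.551 3.629
vertex -0.55 -1.987 3.644
vertex 0.001 -1.599 4.586
endloop
endfacet
facet normal -0.879 0.167 0.446
outer loop
vertex 0.001 -1.599 4.586
vertex -0.55 -1.987 3.644
vertex -0.074 -2.035 4.601
endloop
endfacet
facet normal 0.444 -0.046 0.895
outer loop
vertex 0.001 -1.599 4.586
vertex -0.074 -2.035 4.601
vertex 0.368 -1.894 4.389
endloop
endfacet
facet normal -0.445 0.045 -0.894
outer loop
vertex -0.55 -1.987 3.644
vertex -0.108 -1.846 3.431
vertex -0.292 -2.317 3.499
endloop
endfacet
facet normal -0.681 -0.666 0.305
outer loop
vertex -0.55 -1.987 3.644
vertex -0.292 -2.317 3.499
vertex -0.074 -2.035 4.601
endloop
endfacet
facet normal -0.681 -0.666 0.305
outer loop
vertex -0.074 -2.035 4.601
vertex -0.292 -2.317 3.499
vertex 0.184 -2.365 4.456
endloop
endfacet
facet normal 0.444 -0.046 0.895
outer loop
vertex -0.074 -2.035 4.601
vertex 0.184 -2.365 4.456
vertex 0.368 -1.894 4.389
endloop
endfacet
facet normal -0.444 0.044 -0.895
outer loop
vertex -0.292 -2.317 3.499
vertex -0.108 -1.846 3.431
vertex 0.104 -2.292 3.304
endloop
endfacet
facet normal 0.031 -0.997 -0.065
outer loop
vertex -0.292 -2.317 3.499
vertex 0.104 -2.292 3.304
vertex 0.184 -2.365 4.456
endloop
endfacet
facet normal 0.031 -0.997 -0.065
outer loop
vertex 0.184 -2.365 4.456
vertex 0.104 -2.292 3.304
vertex 0.58 -2.34 4.261
endloop
endfacet
facet normal 0.444 -0.046 0.895
outer loop
vertex 0.184 -2.365 4.456
vertex 0.58 -2.34 4.261
vertex 0.368 -1.894 4.389
endloop
endfacet
facet normal -0.445 0.043 -0.894
outer loop
vertex 0.104 -2.292 3.304
vertex -0.108 -1.846 3.431
vertex 0.34 -1.931 3.204
endloop
endfacet
facet normal 0.719 -0.577 -0.387
outer loop
vertex 0.104 -2.292 3.304
vertex 0.34 -1.931 3.204
vertex 0.58 -2.34 4.261
endloop
endfacet
facet normal 0.719 -0.577 -0.387
outer loop
vertex 0.58 -2.34 4.261
vertex 0.34 -1.931 3.204
vertex 0.816 -1.979 4.161
endloop
endfacet
facet normal 0.446 -0.044 0.894
outer loop
vertex 0.58 -2.34 4.261
vertex 0.816 -1.979 4.161
vertex 0.368 -1.894 4.389
endloop
endfacet

endsolid


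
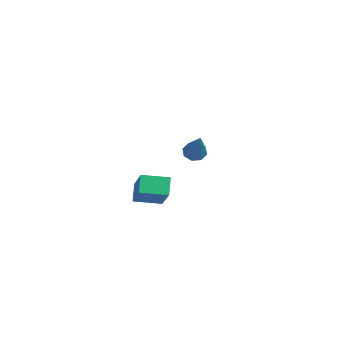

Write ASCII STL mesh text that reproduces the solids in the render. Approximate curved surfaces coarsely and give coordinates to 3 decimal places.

solid 
facet normal -0.669 0.315 -0.673
outer loop
vertex -5.164 -0.974 -2.484
vertex -4.446 0.115 -2.687
vertex -4.657 -1.442 -3.207
endloop
endfacet
facet normal -0.544 -0.825 0.153
outer loop
vertex -3.274 -2.095 -1.813
vertex -5.164 -0.974 -2.484
vertex -4.657 -1.442 -3.207
endloop
endfacet
facet normal -0.669 0.315 -0.673
outer loop
vertex -4.657 -1.442 -3.207
vertex -4.446 0.115 -2.687
vertex -3.939 -0.353 -3.41
endloop
endfacet
facet normal 0.507 -0.469 -0.723
outer loop
vertex -3.939 -0.353 -3.41
vertex -3.274 -2.095 -1.813
vertex -4.657 -1.442 -3.207
endloop
endfacet
facet normal -0.507 0.469 0.723
outer loop
vertex -5.164 -0.974 -2.484
vertex -3.063 -0.538 -1.293
vertex -4.446 0.115 -2.687
endloop
endfacet
facet normal -0.544 -0.825 0.153
outer loop
vertex -3.781 -1.627 -1.09
vertex -5.164 -0.974 -2.484
vertex -3.274 -2.095 -1.813
endloop
endfacet
facet normal -0.507 0.469 0.723
outer loop
vertex -3.781 -1.627 -1.09
vertex -3.063 -0.538 -1.293
vertex -5.164 -0.974 -2.484
endloop
endfacet
facet normal 0.544 0.825 -0.153
outer loop
vertex -4.446 0.115 -2.687
vertex -3.063 -0.538 -1.293
vertex -3.939 -0.353 -3.41
endloop
endfacet
facet normal 0.507 -0.469 -0.723
outer loop
vertex -2.556 -1.006 -2.016
vertex -3.274 -2.095 -1.813
vertex -3.939 -0.353 -3.41
endloop
endfacet
facet normal 0.544 0.825 -0.153
outer loop
vertex -3.939 -0.353 -3.41
vertex -3.063 -0.538 -1.293
vertex -2.556 -1.006 -2.016
endloop
endfacet
facet normal 0.669 -0.315 0.673
outer loop
vertex -2.556 -1.006 -2.016
vertex -3.781 -1.627 -1.09
vertex -3.274 -2.095 -1.813
endloop
endfacet
facet normal 0.669 -0.315 0.673
outer loop
vertex -3.063 -0.538 -1.293
vertex -3.781 -1.627 -1.09
vertex -2.556 -1.006 -2.016
endloop
endfacet
facet normal -0.594 0.311 -0.742
outer loop
vertex 0.885 -1.941 1.927
vertex 0.476 -1.953 2.249
vertex 0.83 -1.595 2.116
endloop
endfacet
facet normal 0.911 0.299 -0.283
outer loop
vertex 0.885 -1.941 1.927
vertex 0.83 -1.595 2.116
vertex 1.644 -2.567 3.711
endloop
endfacet
facet normal -0.593 0.311 -0.743
outer loop
vertex 0.83 -1.595 2.116
vertex 0.476 -1.953 2.249
vertex 0.567 -1.459 2.383
endloop
endfacet
facet normal 0.589 0.788 0.179
outer loop
vertex 0.83 -1.595 2.116
vertex 0.567 -1.459 2.383
vertex 1.644 -2.567 3.711
endloop
endfacet
facet normal -0.594 0.311 -0.742
outer loop
vertex 0.567 -1.459 2.383
vertex 0.476 -1.953 2.249
vertex 0.252 -1.612 2.571
endloop
endfacet
facet normal 0.006 0.770 0.638
outer loop
vertex 0.567 -1.459 2.383
vertex 0.252 -1.612 2.571
vertex 1.644 -2.567 3.711
endloop
endfacet
facet normal -0.592 0.312 -0.743
outer loop
vertex 0.252 -1.612 2.571
vertex 0.476 -1.953 2.249
vertex 0.067 -1.965 2.57
endloop
endfacet
facet normal -0.499 0.259 0.827
outer loop
vertex 0.252 -1.612 2.571
vertex 0.067 -1.965 2.57
vertex 1.644 -2.567 3.711
endloop
endfacet
facet normal -0.593 0.310 -0.743
outer loop
vertex 0.067 -1.965 2.57
vertex 0.476 -1.953 2.249
vertex 0.123 -2.311 2.381
endloop
endfacet
facet normal -0.630 -0.448 0.634
outer loop
vertex 0.067 -1.965 2.57
vertex 0.123 -2.311 2.381
vertex 1.644 -2.567 3.711
endloop
endfacet
facet normal -0.594 0.312 -0.742
outer loop
vertex 0.123 -2.311 2.381
vertex 0.476 -1.953 2.249
vertex 0.385 -2.447 2.114
endloop
endfacet
facet normal -0.309 -0.935 0.173
outer loop
vertex 0.123 -2.311 2.381
vertex 0.385 -2.447 2.114
vertex 1.644 -2.567 3.711
endloop
endfacet
facet normal -0.593 0.312 -0.742
outer loop
vertex 0.385 -2.447 2.114
vertex 0.476 -1.953 2.249
vertex 0.701 -2.294 1.926
endloop
endfacet
facet normal 0.275 -0.918 -0.286
outer loop
vertex 0.385 -2.447 2.114
vertex 0.701 -2.294 1.926
vertex 1.644 -2.567 3.711
endloop
endfacet
facet normal -0.593 0.311 -0.742
outer loop
vertex 0.701 -2.294 1.926
vertex 0.476 -1.953 2.249
vertex 0.885 -1.941 1.927
endloop
endfacet
facet normal 0.781 -0.406 -0.475
outer loop
vertex 0.701 -2.294 1.926
vertex 0.885 -1.941 1.927
vertex 1.644 -2.567 3.711
endloop
endfacet

endsolid


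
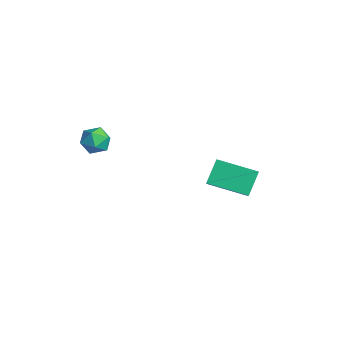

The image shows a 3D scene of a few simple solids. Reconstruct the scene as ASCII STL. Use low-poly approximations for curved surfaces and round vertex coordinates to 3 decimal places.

solid 
facet normal 0.209 0.314 0.926
outer loop
vertex -4.269 -2.62 1.626
vertex -3.833 -3.279 1.751
vertex -3.489 -2.623 1.451
endloop
endfacet
facet normal 0.112 0.866 0.486
outer loop
vertex -4.269 -2.62 1.626
vertex -3.489 -2.623 1.451
vertex -4.009 -2.276 0.953
endloop
endfacet
facet normal -0.543 0.814 0.206
outer loop
vertex -4.269 -2.62 1.626
vertex -4.009 -2.276 0.953
vertex -4.675 -2.718 0.945
endloop
endfacet
facet normal -0.850 0.228 0.474
outer loop
vertex -4.269 -2.62 1.626
vertex -4.675 -2.718 0.945
vertex -4.566 -3.338 1.439
endloop
endfacet
facet normal -0.385 -0.080 0.919
outer loop
vertex -4.269 -2.62 1.626
vertex -4.566 -3.338 1.439
vertex -3.833 -3.279 1.751
endloop
endfacet
facet normal 0.585 0.810 -0.046
outer loop
vertex -4.009 -2.276 0.953
vertex -3.489 -2.623 1.451
vertex -3.414 -2.722 0.661
endloop
endfacet
facet normal 0.741 -0.084 0.666
outer loop
vertex -3.489 -2.623 1.451
vertex -3.833 -3.279 1.751
vertex -3.305 -3.342 1.155
endloop
endfacet
facet normal -0.221 -0.723 0.655
outer loop
vertex -3.833 -3.279 1.751
vertex -4.566 -3.338 1.439
vertex -3.971 -3.784 1.147
endloop
endfacet
facet normal -0.973 -0.222 -0.064
outer loop
vertex -4.566 -3.338 1.439
vertex -4.675 -2.718 0.945
vertex -4.491 -3.437 0.649
endloop
endfacet
facet normal -0.475 0.725 -0.498
outer loop
vertex -4.675 -2.718 0.945
vertex -4.009 -2.276 0.953
vertex -4.147 -2.781 0.349
endloop
endfacet
facet normal 0.850 -0.228 -0.474
outer loop
vertex -3.711 -3.44 0.474
vertex -3.414 -2.722 0.661
vertex -3.305 -3.342 1.155
endloop
endfacet
facet normal 0.543 -0.814 -0.206
outer loop
vertex -3.711 -3.44 0.474
vertex -3.305 -3.342 1.155
vertex -3.971 -3.784 1.147
endloop
endfacet
facet normal -0.112 -0.866 -0.486
outer loop
vertex -3.711 -3.44 0.474
vertex -3.971 -3.784 1.147
vertex -4.491 -3.437 0.649
endloop
endfacet
facet normal -0.209 -0.314 -0.926
outer loop
vertex -3.711 -3.44 0.474
vertex -4.491 -3.437 0.649
vertex -4.147 -2.781 0.349
endloop
endfacet
facet normal 0.385 0.080 -0.919
outer loop
vertex -3.711 -3.44 0.474
vertex -4.147 -2.781 0.349
vertex -3.414 -2.722 0.661
endloop
endfacet
facet normal 0.973 0.222 0.064
outer loop
vertex -3.305 -3.342 1.155
vertex -3.414 -2.722 0.661
vertex -3.489 -2.623 1.451
endloop
endfacet
facet normal 0.475 -0.725 0.498
outer loop
vertex -3.971 -3.784 1.147
vertex -3.305 -3.342 1.155
vertex -3.833 -3.279 1.751
endloop
endfacet
facet normal -0.585 -0.810 0.046
outer loop
vertex -4.491 -3.437 0.649
vertex -3.971 -3.784 1.147
vertex -4.566 -3.338 1.439
endloop
endfacet
facet normal -0.741 0.084 -0.666
outer loop
vertex -4.147 -2.781 0.349
vertex -4.491 -3.437 0.649
vertex -4.675 -2.718 0.945
endloop
endfacet
facet normal 0.221 0.723 -0.655
outer loop
vertex -3.414 -2.722 0.661
vertex -4.147 -2.781 0.349
vertex -4.009 -2.276 0.953
endloop
endfacet
facet normal -0.627 -0.737 0.252
outer loop
vertex -0.43 0.732 -0.762
vertex -0.939 1.509 0.245
vertex -1.869 1.504 -2.083
endloop
endfacet
facet normal 0.371 -0.567 -0.735
outer loop
vertex -0.621 2.971 -2.585
vertex -0.43 0.732 -0.762
vertex -1.869 1.504 -2.083
endloop
endfacet
facet normal -0.627 -0.737 0.252
outer loop
vertex -1.869 1.504 -2.083
vertex -0.939 1.509 0.245
vertex -2.377 2.281 -1.076
endloop
endfacet
facet normal -0.685 0.367 -0.629
outer loop
vertex -2.377 2.281 -1.076
vertex -0.621 2.971 -2.585
vertex -1.869 1.504 -2.083
endloop
endfacet
facet normal 0.685 -0.367 0.629
outer loop
vertex -0.43 0.732 -0.762
vertex 0.309 2.976 -0.257
vertex -0.939 1.509 0.245
endloop
endfacet
facet normal 0.371 -0.567 -0.735
outer loop
vertex 0.817 2.199 -1.264
vertex -0.43 0.732 -0.762
vertex -0.621 2.971 -2.585
endloop
endfacet
facet normal 0.685 -0.367 0.629
outer loop
vertex 0.817 2.199 -1.264
vertex 0.309 2.976 -0.257
vertex -0.43 0.732 -0.762
endloop
endfacet
facet normal -0.371 0.567 0.735
outer loop
vertex -0.939 1.509 0.245
vertex 0.309 2.976 -0.257
vertex -2.377 2.281 -1.076
endloop
endfacet
facet normal -0.685 0.367 -0.629
outer loop
vertex -1.13 3.748 -1.578
vertex -0.621 2.971 -2.585
vertex -2.377 2.281 -1.076
endloop
endfacet
facet normal -0.371 0.567 0.735
outer loop
vertex -2.377 2.281 -1.076
vertex 0.309 2.976 -0.257
vertex -1.13 3.748 -1.578
endloop
endfacet
facet normal 0.627 0.737 -0.252
outer loop
vertex -1.13 3.748 -1.578
vertex 0.817 2.199 -1.264
vertex -0.621 2.971 -2.585
endloop
endfacet
facet normal 0.627 0.737 -0.252
outer loop
vertex 0.309 2.976 -0.257
vertex 0.817 2.199 -1.264
vertex -1.13 3.748 -1.578
endloop
endfacet

endsolid


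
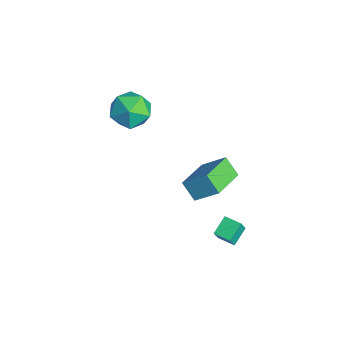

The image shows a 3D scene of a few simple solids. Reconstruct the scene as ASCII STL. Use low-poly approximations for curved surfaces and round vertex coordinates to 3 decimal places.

solid 
facet normal -0.406 -0.642 -0.651
outer loop
vertex 1.853 0.058 1.881
vertex 0.398 1.454 1.413
vertex 2.548 0.493 1.018
endloop
endfacet
facet normal 0.703 -0.674 0.226
outer loop
vertex 3.202 1.526 2.067
vertex 1.853 0.058 1.881
vertex 2.548 0.493 1.018
endloop
endfacet
facet normal -0.406 -0.641 -0.652
outer loop
vertex 2.548 0.493 1.018
vertex 0.398 1.454 1.413
vertex 1.093 1.89 0.551
endloop
endfacet
facet normal 0.584 0.366 -0.725
outer loop
vertex 1.093 1.89 0.551
vertex 3.202 1.526 2.067
vertex 2.548 0.493 1.018
endloop
endfacet
facet normal -0.584 -0.366 0.725
outer loop
vertex 1.853 0.058 1.881
vertex 1.052 2.487 2.462
vertex 0.398 1.454 1.413
endloop
endfacet
facet normal 0.703 -0.675 0.226
outer loop
vertex 2.507 1.09 2.929
vertex 1.853 0.058 1.881
vertex 3.202 1.526 2.067
endloop
endfacet
facet normal -0.584 -0.366 0.725
outer loop
vertex 2.507 1.09 2.929
vertex 1.052 2.487 2.462
vertex 1.853 0.058 1.881
endloop
endfacet
facet normal -0.703 0.674 -0.226
outer loop
vertex 0.398 1.454 1.413
vertex 1.052 2.487 2.462
vertex 1.093 1.89 0.551
endloop
endfacet
facet normal 0.584 0.366 -0.725
outer loop
vertex 1.747 2.922 1.599
vertex 3.202 1.526 2.067
vertex 1.093 1.89 0.551
endloop
endfacet
facet normal -0.703 0.675 -0.226
outer loop
vertex 1.093 1.89 0.551
vertex 1.052 2.487 2.462
vertex 1.747 2.922 1.599
endloop
endfacet
facet normal 0.406 0.641 0.651
outer loop
vertex 1.747 2.922 1.599
vertex 2.507 1.09 2.929
vertex 3.202 1.526 2.067
endloop
endfacet
facet normal 0.407 0.641 0.651
outer loop
vertex 1.052 2.487 2.462
vertex 2.507 1.09 2.929
vertex 1.747 2.922 1.599
endloop
endfacet
facet normal -0.747 -0.664 0.013
outer loop
vertex 2.864 1.399 -1.759
vertex 2.21 2.145 -1.239
vertex 2.559 1.725 -2.609
endloop
endfacet
facet normal 0.583 -0.667 -0.465
outer loop
vertex 3.27 2.355 -2.621
vertex 2.864 1.399 -1.759
vertex 2.559 1.725 -2.609
endloop
endfacet
facet normal -0.748 -0.664 0.013
outer loop
vertex 2.559 1.725 -2.609
vertex 2.21 2.145 -1.239
vertex 1.906 2.471 -2.089
endloop
endfacet
facet normal -0.316 0.340 -0.885
outer loop
vertex 1.906 2.471 -2.089
vertex 3.27 2.355 -2.621
vertex 2.559 1.725 -2.609
endloop
endfacet
facet normal 0.316 -0.340 0.886
outer loop
vertex 2.864 1.399 -1.759
vertex 2.921 2.775 -1.251
vertex 2.21 2.145 -1.239
endloop
endfacet
facet normal 0.583 -0.666 -0.464
outer loop
vertex 3.574 2.029 -1.771
vertex 2.864 1.399 -1.759
vertex 3.27 2.355 -2.621
endloop
endfacet
facet normal 0.317 -0.340 0.885
outer loop
vertex 3.574 2.029 -1.771
vertex 2.921 2.775 -1.251
vertex 2.864 1.399 -1.759
endloop
endfacet
facet normal -0.583 0.667 0.464
outer loop
vertex 2.21 2.145 -1.239
vertex 2.921 2.775 -1.251
vertex 1.906 2.471 -2.089
endloop
endfacet
facet normal -0.317 0.340 -0.886
outer loop
vertex 2.616 3.101 -2.101
vertex 3.27 2.355 -2.621
vertex 1.906 2.471 -2.089
endloop
endfacet
facet normal -0.583 0.666 0.465
outer loop
vertex 1.906 2.471 -2.089
vertex 2.921 2.775 -1.251
vertex 2.616 3.101 -2.101
endloop
endfacet
facet normal 0.748 0.664 -0.013
outer loop
vertex 2.616 3.101 -2.101
vertex 3.574 2.029 -1.771
vertex 3.27 2.355 -2.621
endloop
endfacet
facet normal 0.748 0.664 -0.014
outer loop
vertex 2.921 2.775 -1.251
vertex 3.574 2.029 -1.771
vertex 2.616 3.101 -2.101
endloop
endfacet
facet normal -0.488 0.716 0.499
outer loop
vertex -4.039 0.015 2.459
vertex -4.784 -0.85 2.973
vertex -3.72 -0.523 3.543
endloop
endfacet
facet normal 0.194 0.900 0.390
outer loop
vertex -4.039 0.015 2.459
vertex -3.72 -0.523 3.543
vertex -2.853 -0.328 2.662
endloop
endfacet
facet normal 0.313 0.896 -0.314
outer loop
vertex -4.039 0.015 2.459
vertex -2.853 -0.328 2.662
vertex -3.381 -0.534 1.547
endloop
endfacet
facet normal -0.294 0.710 -0.640
outer loop
vertex -4.039 0.015 2.459
vertex -3.381 -0.534 1.547
vertex -4.575 -0.856 1.739
endloop
endfacet
facet normal -0.789 0.599 -0.137
outer loop
vertex -4.039 0.015 2.459
vertex -4.575 -0.856 1.739
vertex -4.784 -0.85 2.973
endloop
endfacet
facet normal 0.607 0.401 0.686
outer loop
vertex -2.853 -0.328 2.662
vertex -3.72 -0.523 3.543
vertex -2.865 -1.404 3.301
endloop
endfacet
facet normal -0.494 0.103 0.863
outer loop
vertex -3.72 -0.523 3.543
vertex -4.784 -0.85 2.973
vertex -4.059 -1.726 3.493
endloop
endfacet
facet normal -0.982 -0.088 -0.166
outer loop
vertex -4.784 -0.85 2.973
vertex -4.575 -0.856 1.739
vertex -4.587 -1.932 2.378
endloop
endfacet
facet normal -0.182 0.092 -0.979
outer loop
vertex -4.575 -0.856 1.739
vertex -3.381 -0.534 1.547
vertex -3.72 -1.737 1.497
endloop
endfacet
facet normal 0.800 0.394 -0.452
outer loop
vertex -3.381 -0.534 1.547
vertex -2.853 -0.328 2.662
vertex -2.656 -1.41 2.067
endloop
endfacet
facet normal 0.294 -0.710 0.640
outer loop
vertex -3.401 -2.275 2.581
vertex -2.865 -1.404 3.301
vertex -4.059 -1.726 3.493
endloop
endfacet
facet normal -0.313 -0.896 0.314
outer loop
vertex -3.401 -2.275 2.581
vertex -4.059 -1.726 3.493
vertex -4.587 -1.932 2.378
endloop
endfacet
facet normal -0.194 -0.900 -0.390
outer loop
vertex -3.401 -2.275 2.581
vertex -4.587 -1.932 2.378
vertex -3.72 -1.737 1.497
endloop
endfacet
facet normal 0.488 -0.716 -0.499
outer loop
vertex -3.401 -2.275 2.581
vertex -3.72 -1.737 1.497
vertex -2.656 -1.41 2.067
endloop
endfacet
facet normal 0.789 -0.599 0.137
outer loop
vertex -3.401 -2.275 2.581
vertex -2.656 -1.41 2.067
vertex -2.865 -1.404 3.301
endloop
endfacet
facet normal 0.182 -0.092 0.979
outer loop
vertex -4.059 -1.726 3.493
vertex -2.865 -1.404 3.301
vertex -3.72 -0.523 3.543
endloop
endfacet
facet normal -0.800 -0.394 0.452
outer loop
vertex -4.587 -1.932 2.378
vertex -4.059 -1.726 3.493
vertex -4.784 -0.85 2.973
endloop
endfacet
facet normal -0.607 -0.401 -0.686
outer loop
vertex -3.72 -1.737 1.497
vertex -4.587 -1.932 2.378
vertex -4.575 -0.856 1.739
endloop
endfacet
facet normal 0.494 -0.103 -0.863
outer loop
vertex -2.656 -1.41 2.067
vertex -3.72 -1.737 1.497
vertex -3.381 -0.534 1.547
endloop
endfacet
facet normal 0.982 0.088 0.166
outer loop
vertex -2.865 -1.404 3.301
vertex -2.656 -1.41 2.067
vertex -2.853 -0.328 2.662
endloop
endfacet

endsolid


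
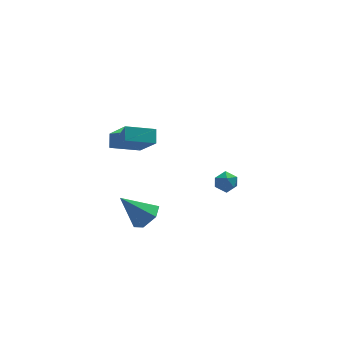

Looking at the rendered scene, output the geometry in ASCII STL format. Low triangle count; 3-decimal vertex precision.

solid 
facet normal -0.945 -0.019 0.328
outer loop
vertex -3.916 -0.463 3.79
vertex -3.729 0.252 4.371
vertex -4.462 0.894 2.296
endloop
endfacet
facet normal -0.199 -0.761 -0.618
outer loop
vertex -2.771 0.928 1.709
vertex -3.916 -0.463 3.79
vertex -4.462 0.894 2.296
endloop
endfacet
facet normal -0.944 -0.018 0.328
outer loop
vertex -4.462 0.894 2.296
vertex -3.729 0.252 4.371
vertex -4.274 1.609 2.877
endloop
endfacet
facet normal -0.261 0.649 -0.714
outer loop
vertex -4.274 1.609 2.877
vertex -2.771 0.928 1.709
vertex -4.462 0.894 2.296
endloop
endfacet
facet normal 0.261 -0.649 0.715
outer loop
vertex -3.916 -0.463 3.79
vertex -2.038 0.286 3.784
vertex -3.729 0.252 4.371
endloop
endfacet
facet normal -0.199 -0.760 -0.618
outer loop
vertex -2.226 -0.429 3.203
vertex -3.916 -0.463 3.79
vertex -2.771 0.928 1.709
endloop
endfacet
facet normal 0.261 -0.649 0.714
outer loop
vertex -2.226 -0.429 3.203
vertex -2.038 0.286 3.784
vertex -3.916 -0.463 3.79
endloop
endfacet
facet normal 0.199 0.760 0.618
outer loop
vertex -3.729 0.252 4.371
vertex -2.038 0.286 3.784
vertex -4.274 1.609 2.877
endloop
endfacet
facet normal -0.261 0.649 -0.715
outer loop
vertex -2.584 1.643 2.29
vertex -2.771 0.928 1.709
vertex -4.274 1.609 2.877
endloop
endfacet
facet normal 0.199 0.761 0.618
outer loop
vertex -4.274 1.609 2.877
vertex -2.038 0.286 3.784
vertex -2.584 1.643 2.29
endloop
endfacet
facet normal 0.945 0.019 -0.327
outer loop
vertex -2.584 1.643 2.29
vertex -2.226 -0.429 3.203
vertex -2.771 0.928 1.709
endloop
endfacet
facet normal 0.944 0.018 -0.328
outer loop
vertex -2.038 0.286 3.784
vertex -2.226 -0.429 3.203
vertex -2.584 1.643 2.29
endloop
endfacet
facet normal 0.181 0.919 -0.351
outer loop
vertex 2.448 2.28 -3.408
vertex 2.112 2.583 -2.788
vertex 2.866 2.436 -2.784
endloop
endfacet
facet normal 0.681 0.458 -0.571
outer loop
vertex 2.448 2.28 -3.408
vertex 2.866 2.436 -2.784
vertex 2.982 1.783 -3.17
endloop
endfacet
facet normal 0.357 -0.062 -0.932
outer loop
vertex 2.448 2.28 -3.408
vertex 2.982 1.783 -3.17
vertex 2.301 1.527 -3.414
endloop
endfacet
facet normal -0.344 0.075 -0.936
outer loop
vertex 2.448 2.28 -3.408
vertex 2.301 1.527 -3.414
vertex 1.763 2.021 -3.177
endloop
endfacet
facet normal -0.452 0.680 -0.577
outer loop
vertex 2.448 2.28 -3.408
vertex 1.763 2.021 -3.177
vertex 2.112 2.583 -2.788
endloop
endfacet
facet normal 0.985 0.171 0.007
outer loop
vertex 2.982 1.783 -3.17
vertex 2.866 2.436 -2.784
vertex 2.977 1.779 -2.403
endloop
endfacet
facet normal 0.176 0.915 0.363
outer loop
vertex 2.866 2.436 -2.784
vertex 2.112 2.583 -2.788
vertex 2.439 2.273 -2.166
endloop
endfacet
facet normal -0.849 0.529 -0.003
outer loop
vertex 2.112 2.583 -2.788
vertex 1.763 2.021 -3.177
vertex 1.758 2.017 -2.41
endloop
endfacet
facet normal -0.673 -0.453 -0.585
outer loop
vertex 1.763 2.021 -3.177
vertex 2.301 1.527 -3.414
vertex 1.874 1.364 -2.796
endloop
endfacet
facet normal 0.460 -0.674 -0.578
outer loop
vertex 2.301 1.527 -3.414
vertex 2.982 1.783 -3.17
vertex 2.628 1.217 -2.792
endloop
endfacet
facet normal 0.344 -0.075 0.936
outer loop
vertex 2.292 1.52 -2.172
vertex 2.977 1.779 -2.403
vertex 2.439 2.273 -2.166
endloop
endfacet
facet normal -0.357 0.062 0.932
outer loop
vertex 2.292 1.52 -2.172
vertex 2.439 2.273 -2.166
vertex 1.758 2.017 -2.41
endloop
endfacet
facet normal -0.681 -0.458 0.571
outer loop
vertex 2.292 1.52 -2.172
vertex 1.758 2.017 -2.41
vertex 1.874 1.364 -2.796
endloop
endfacet
facet normal -0.181 -0.919 0.351
outer loop
vertex 2.292 1.52 -2.172
vertex 1.874 1.364 -2.796
vertex 2.628 1.217 -2.792
endloop
endfacet
facet normal 0.452 -0.680 0.577
outer loop
vertex 2.292 1.52 -2.172
vertex 2.628 1.217 -2.792
vertex 2.977 1.779 -2.403
endloop
endfacet
facet normal 0.673 0.453 0.585
outer loop
vertex 2.439 2.273 -2.166
vertex 2.977 1.779 -2.403
vertex 2.866 2.436 -2.784
endloop
endfacet
facet normal -0.460 0.674 0.578
outer loop
vertex 1.758 2.017 -2.41
vertex 2.439 2.273 -2.166
vertex 2.112 2.583 -2.788
endloop
endfacet
facet normal -0.985 -0.171 -0.007
outer loop
vertex 1.874 1.364 -2.796
vertex 1.758 2.017 -2.41
vertex 1.763 2.021 -3.177
endloop
endfacet
facet normal -0.176 -0.915 -0.363
outer loop
vertex 2.628 1.217 -2.792
vertex 1.874 1.364 -2.796
vertex 2.301 1.527 -3.414
endloop
endfacet
facet normal 0.849 -0.529 0.003
outer loop
vertex 2.977 1.779 -2.403
vertex 2.628 1.217 -2.792
vertex 2.982 1.783 -3.17
endloop
endfacet
facet normal 0.646 -0.216 -0.732
outer loop
vertex -1.66 1.225 -3.508
vertex -2.415 1.091 -4.135
vertex -2.005 1.987 -4.038
endloop
endfacet
facet normal 0.387 0.638 0.666
outer loop
vertex -1.66 1.225 -3.508
vertex -2.005 1.987 -4.038
vertex -3.785 1.549 -2.585
endloop
endfacet
facet normal 0.647 -0.217 -0.731
outer loop
vertex -2.005 1.987 -4.038
vertex -2.415 1.091 -4.135
vertex -2.759 1.853 -4.665
endloop
endfacet
facet normal -0.207 0.977 0.041
outer loop
vertex -2.005 1.987 -4.038
vertex -2.759 1.853 -4.665
vertex -3.785 1.549 -2.585
endloop
endfacet
facet normal 0.647 -0.216 -0.731
outer loop
vertex -2.759 1.853 -4.665
vertex -2.415 1.091 -4.135
vertex -3.169 0.957 -4.763
endloop
endfacet
facet normal -0.836 0.421 -0.351
outer loop
vertex -2.759 1.853 -4.665
vertex -3.169 0.957 -4.763
vertex -3.785 1.549 -2.585
endloop
endfacet
facet normal 0.647 -0.215 -0.731
outer loop
vertex -3.169 0.957 -4.763
vertex -2.415 1.091 -4.135
vertex -2.824 0.195 -4.233
endloop
endfacet
facet normal -0.872 -0.476 -0.117
outer loop
vertex -3.169 0.957 -4.763
vertex -2.824 0.195 -4.233
vertex -3.785 1.549 -2.585
endloop
endfacet
facet normal 0.647 -0.215 -0.732
outer loop
vertex -2.824 0.195 -4.233
vertex -2.415 1.091 -4.135
vertex -2.07 0.329 -3.606
endloop
endfacet
facet normal -0.278 -0.815 0.508
outer loop
vertex -2.824 0.195 -4.233
vertex -2.07 0.329 -3.606
vertex -3.785 1.549 -2.585
endloop
endfacet
facet normal 0.646 -0.216 -0.732
outer loop
vertex -2.07 0.329 -3.606
vertex -2.415 1.091 -4.135
vertex -1.66 1.225 -3.508
endloop
endfacet
facet normal 0.351 -0.259 0.900
outer loop
vertex -2.07 0.329 -3.606
vertex -1.66 1.225 -3.508
vertex -3.785 1.549 -2.585
endloop
endfacet

endsolid


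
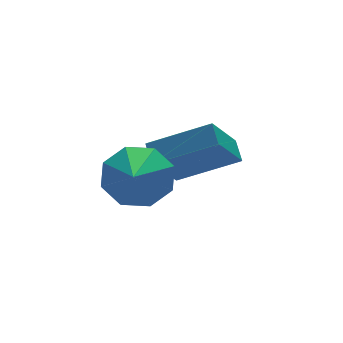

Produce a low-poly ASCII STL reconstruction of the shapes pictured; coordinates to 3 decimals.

solid 
facet normal 0.433 0.722 -0.539
outer loop
vertex -1.095 -2.852 -1.771
vertex -1.751 -3.078 -2.6
vertex -1.796 -2.415 -1.748
endloop
endfacet
facet normal 0.068 0.057 0.996
outer loop
vertex -1.095 -2.852 -1.771
vertex -1.796 -2.415 -1.748
vertex -2.569 -4.442 -1.58
endloop
endfacet
facet normal 0.434 0.722 -0.539
outer loop
vertex -1.796 -2.415 -1.748
vertex -1.751 -3.078 -2.6
vertex -2.47 -2.365 -2.224
endloop
endfacet
facet normal -0.541 0.272 0.795
outer loop
vertex -1.796 -2.415 -1.748
vertex -2.47 -2.365 -2.224
vertex -2.569 -4.442 -1.58
endloop
endfacet
facet normal 0.434 0.722 -0.539
outer loop
vertex -2.47 -2.365 -2.224
vertex -1.751 -3.078 -2.6
vertex -2.723 -2.733 -2.92
endloop
endfacet
facet normal -0.952 0.131 0.277
outer loop
vertex -2.47 -2.365 -2.224
vertex -2.723 -2.733 -2.92
vertex -2.569 -4.442 -1.58
endloop
endfacet
facet normal 0.434 0.722 -0.539
outer loop
vertex -2.723 -2.733 -2.92
vertex -1.751 -3.078 -2.6
vertex -2.406 -3.303 -3.428
endloop
endfacet
facet normal -0.924 -0.285 -0.257
outer loop
vertex -2.723 -2.733 -2.92
vertex -2.406 -3.303 -3.428
vertex -2.569 -4.442 -1.58
endloop
endfacet
facet normal 0.433 0.722 -0.539
outer loop
vertex -2.406 -3.303 -3.428
vertex -1.751 -3.078 -2.6
vertex -1.705 -3.741 -3.451
endloop
endfacet
facet normal -0.473 -0.731 -0.492
outer loop
vertex -2.406 -3.303 -3.428
vertex -1.705 -3.741 -3.451
vertex -2.569 -4.442 -1.58
endloop
endfacet
facet normal 0.433 0.722 -0.539
outer loop
vertex -1.705 -3.741 -3.451
vertex -1.751 -3.078 -2.6
vertex -1.031 -3.79 -2.975
endloop
endfacet
facet normal 0.137 -0.947 -0.291
outer loop
vertex -1.705 -3.741 -3.451
vertex -1.031 -3.79 -2.975
vertex -2.569 -4.442 -1.58
endloop
endfacet
facet normal 0.433 0.722 -0.540
outer loop
vertex -1.031 -3.79 -2.975
vertex -1.751 -3.078 -2.6
vertex -0.778 -3.422 -2.28
endloop
endfacet
facet normal 0.547 -0.805 0.227
outer loop
vertex -1.031 -3.79 -2.975
vertex -0.778 -3.422 -2.28
vertex -2.569 -4.442 -1.58
endloop
endfacet
facet normal 0.433 0.722 -0.539
outer loop
vertex -0.778 -3.422 -2.28
vertex -1.751 -3.078 -2.6
vertex -1.095 -2.852 -1.771
endloop
endfacet
facet normal 0.519 -0.390 0.760
outer loop
vertex -0.778 -3.422 -2.28
vertex -1.095 -2.852 -1.771
vertex -2.569 -4.442 -1.58
endloop
endfacet
facet normal -0.599 -0.318 0.735
outer loop
vertex 0.729 -3.232 -1.923
vertex 0.899 -2.546 -1.488
vertex -0.905 -2.252 -2.83
endloop
endfacet
facet normal -0.205 -0.827 -0.524
outer loop
vertex 0.221 -1.654 -4.212
vertex 0.729 -3.232 -1.923
vertex -0.905 -2.252 -2.83
endloop
endfacet
facet normal -0.599 -0.318 0.735
outer loop
vertex -0.905 -2.252 -2.83
vertex 0.899 -2.546 -1.488
vertex -0.735 -1.566 -2.395
endloop
endfacet
facet normal -0.774 0.464 -0.430
outer loop
vertex -0.735 -1.566 -2.395
vertex 0.221 -1.654 -4.212
vertex -0.905 -2.252 -2.83
endloop
endfacet
facet normal 0.774 -0.464 0.430
outer loop
vertex 0.729 -3.232 -1.923
vertex 2.025 -1.948 -2.87
vertex 0.899 -2.546 -1.488
endloop
endfacet
facet normal -0.205 -0.827 -0.524
outer loop
vertex 1.855 -2.634 -3.305
vertex 0.729 -3.232 -1.923
vertex 0.221 -1.654 -4.212
endloop
endfacet
facet normal 0.774 -0.464 0.430
outer loop
vertex 1.855 -2.634 -3.305
vertex 2.025 -1.948 -2.87
vertex 0.729 -3.232 -1.923
endloop
endfacet
facet normal 0.205 0.827 0.524
outer loop
vertex 0.899 -2.546 -1.488
vertex 2.025 -1.948 -2.87
vertex -0.735 -1.566 -2.395
endloop
endfacet
facet normal -0.774 0.464 -0.430
outer loop
vertex 0.391 -0.968 -3.777
vertex 0.221 -1.654 -4.212
vertex -0.735 -1.566 -2.395
endloop
endfacet
facet normal 0.205 0.827 0.524
outer loop
vertex -0.735 -1.566 -2.395
vertex 2.025 -1.948 -2.87
vertex 0.391 -0.968 -3.777
endloop
endfacet
facet normal 0.599 0.318 -0.735
outer loop
vertex 0.391 -0.968 -3.777
vertex 1.855 -2.634 -3.305
vertex 0.221 -1.654 -4.212
endloop
endfacet
facet normal 0.599 0.318 -0.735
outer loop
vertex 2.025 -1.948 -2.87
vertex 1.855 -2.634 -3.305
vertex 0.391 -0.968 -3.777
endloop
endfacet

endsolid


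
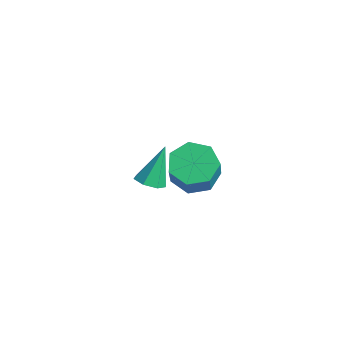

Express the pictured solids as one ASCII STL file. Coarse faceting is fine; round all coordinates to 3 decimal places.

solid 
facet normal -0.499 0.314 -0.808
outer loop
vertex -0.281 3.628 -2.558
vertex -1.044 3.455 -2.154
vertex -0.578 4.202 -2.151
endloop
endfacet
facet normal 0.775 0.580 -0.252
outer loop
vertex -0.281 3.628 -2.558
vertex -0.578 4.202 -2.151
vertex 0.527 3.118 -1.249
endloop
endfacet
facet normal 0.775 0.580 -0.251
outer loop
vertex 0.527 3.118 -1.249
vertex -0.578 4.202 -2.151
vertex 0.229 3.692 -0.842
endloop
endfacet
facet normal 0.498 -0.314 0.808
outer loop
vertex 0.527 3.118 -1.249
vertex 0.229 3.692 -0.842
vertex -0.236 2.945 -0.846
endloop
endfacet
facet normal -0.498 0.314 -0.808
outer loop
vertex -0.578 4.202 -2.151
vertex -1.044 3.455 -2.154
vertex -1.226 4.213 -1.747
endloop
endfacet
facet normal 0.178 0.949 0.260
outer loop
vertex -0.578 4.202 -2.151
vertex -1.226 4.213 -1.747
vertex 0.229 3.692 -0.842
endloop
endfacet
facet normal 0.179 0.949 0.259
outer loop
vertex 0.229 3.692 -0.842
vertex -1.226 4.213 -1.747
vertex -0.419 3.704 -0.438
endloop
endfacet
facet normal 0.498 -0.314 0.808
outer loop
vertex 0.229 3.692 -0.842
vertex -0.419 3.704 -0.438
vertex -0.236 2.945 -0.846
endloop
endfacet
facet normal -0.498 0.314 -0.808
outer loop
vertex -1.226 4.213 -1.747
vertex -1.044 3.455 -2.154
vertex -1.737 3.653 -1.65
endloop
endfacet
facet normal -0.552 0.604 0.575
outer loop
vertex -1.226 4.213 -1.747
vertex -1.737 3.653 -1.65
vertex -0.419 3.704 -0.438
endloop
endfacet
facet normal -0.553 0.603 0.576
outer loop
vertex -0.419 3.704 -0.438
vertex -1.737 3.653 -1.65
vertex -0.929 3.144 -0.341
endloop
endfacet
facet normal 0.499 -0.314 0.808
outer loop
vertex -0.419 3.704 -0.438
vertex -0.929 3.144 -0.341
vertex -0.236 2.945 -0.846
endloop
endfacet
facet normal -0.498 0.314 -0.808
outer loop
vertex -1.737 3.653 -1.65
vertex -1.044 3.455 -2.154
vertex -1.725 2.944 -1.933
endloop
endfacet
facet normal -0.867 -0.198 0.458
outer loop
vertex -1.737 3.653 -1.65
vertex -1.725 2.944 -1.933
vertex -0.929 3.144 -0.341
endloop
endfacet
facet normal -0.867 -0.196 0.458
outer loop
vertex -0.929 3.144 -0.341
vertex -1.725 2.944 -1.933
vertex -0.918 2.435 -0.624
endloop
endfacet
facet normal 0.498 -0.315 0.808
outer loop
vertex -0.929 3.144 -0.341
vertex -0.918 2.435 -0.624
vertex -0.236 2.945 -0.846
endloop
endfacet
facet normal -0.498 0.315 -0.808
outer loop
vertex -1.725 2.944 -1.933
vertex -1.044 3.455 -2.154
vertex -1.201 2.619 -2.383
endloop
endfacet
facet normal -0.529 -0.848 -0.004
outer loop
vertex -1.725 2.944 -1.933
vertex -1.201 2.619 -2.383
vertex -0.918 2.435 -0.624
endloop
endfacet
facet normal -0.529 -0.849 -0.004
outer loop
vertex -0.918 2.435 -0.624
vertex -1.201 2.619 -2.383
vertex -0.393 2.11 -1.074
endloop
endfacet
facet normal 0.498 -0.314 0.808
outer loop
vertex -0.918 2.435 -0.624
vertex -0.393 2.11 -1.074
vertex -0.236 2.945 -0.846
endloop
endfacet
facet normal -0.499 0.315 -0.808
outer loop
vertex -1.201 2.619 -2.383
vertex -1.044 3.455 -2.154
vertex -0.558 2.924 -2.661
endloop
endfacet
facet normal 0.208 -0.861 -0.463
outer loop
vertex -1.201 2.619 -2.383
vertex -0.558 2.924 -2.661
vertex -0.393 2.11 -1.074
endloop
endfacet
facet normal 0.207 -0.862 -0.463
outer loop
vertex -0.393 2.11 -1.074
vertex -0.558 2.924 -2.661
vertex 0.249 2.414 -1.352
endloop
endfacet
facet normal 0.499 -0.314 0.808
outer loop
vertex -0.393 2.11 -1.074
vertex 0.249 2.414 -1.352
vertex -0.236 2.945 -0.846
endloop
endfacet
facet normal -0.499 0.314 -0.808
outer loop
vertex -0.558 2.924 -2.661
vertex -1.044 3.455 -2.154
vertex -0.281 3.628 -2.558
endloop
endfacet
facet normal 0.787 -0.226 -0.573
outer loop
vertex -0.558 2.924 -2.661
vertex -0.281 3.628 -2.558
vertex 0.249 2.414 -1.352
endloop
endfacet
facet normal 0.787 -0.227 -0.574
outer loop
vertex 0.249 2.414 -1.352
vertex -0.281 3.628 -2.558
vertex 0.527 3.118 -1.249
endloop
endfacet
facet normal 0.498 -0.315 0.808
outer loop
vertex 0.249 2.414 -1.352
vertex 0.527 3.118 -1.249
vertex -0.236 2.945 -0.846
endloop
endfacet
facet normal 0.147 -0.459 -0.876
outer loop
vertex 2.66 0.332 1.29
vertex 2.295 -0.031 1.419
vertex 2.228 0.43 1.166
endloop
endfacet
facet normal 0.248 0.963 -0.104
outer loop
vertex 2.66 0.332 1.29
vertex 2.228 0.43 1.166
vertex 2.085 0.631 2.681
endloop
endfacet
facet normal 0.145 -0.460 -0.876
outer loop
vertex 2.228 0.43 1.166
vertex 2.295 -0.031 1.419
vertex 1.847 0.182 1.233
endloop
endfacet
facet normal -0.558 0.814 -0.161
outer loop
vertex 2.228 0.43 1.166
vertex 1.847 0.182 1.233
vertex 2.085 0.631 2.681
endloop
endfacet
facet normal 0.145 -0.460 -0.876
outer loop
vertex 1.847 0.182 1.233
vertex 2.295 -0.031 1.419
vertex 1.803 -0.226 1.44
endloop
endfacet
facet normal -0.981 0.162 0.111
outer loop
vertex 1.847 0.182 1.233
vertex 1.803 -0.226 1.44
vertex 2.085 0.631 2.681
endloop
endfacet
facet normal 0.145 -0.460 -0.876
outer loop
vertex 1.803 -0.226 1.44
vertex 2.295 -0.031 1.419
vertex 2.13 -0.487 1.631
endloop
endfacet
facet normal -0.699 -0.504 0.507
outer loop
vertex 1.803 -0.226 1.44
vertex 2.13 -0.487 1.631
vertex 2.085 0.631 2.681
endloop
endfacet
facet normal 0.147 -0.460 -0.876
outer loop
vertex 2.13 -0.487 1.631
vertex 2.295 -0.031 1.419
vertex 2.581 -0.404 1.663
endloop
endfacet
facet normal 0.074 -0.681 0.728
outer loop
vertex 2.13 -0.487 1.631
vertex 2.581 -0.404 1.663
vertex 2.085 0.631 2.681
endloop
endfacet
facet normal 0.146 -0.460 -0.876
outer loop
vertex 2.581 -0.404 1.663
vertex 2.295 -0.031 1.419
vertex 2.817 -0.04 1.511
endloop
endfacet
facet normal 0.757 -0.236 0.609
outer loop
vertex 2.581 -0.404 1.663
vertex 2.817 -0.04 1.511
vertex 2.085 0.631 2.681
endloop
endfacet
facet normal 0.147 -0.459 -0.876
outer loop
vertex 2.817 -0.04 1.511
vertex 2.295 -0.031 1.419
vertex 2.66 0.332 1.29
endloop
endfacet
facet normal 0.836 0.495 0.239
outer loop
vertex 2.817 -0.04 1.511
vertex 2.66 0.332 1.29
vertex 2.085 0.631 2.681
endloop
endfacet

endsolid


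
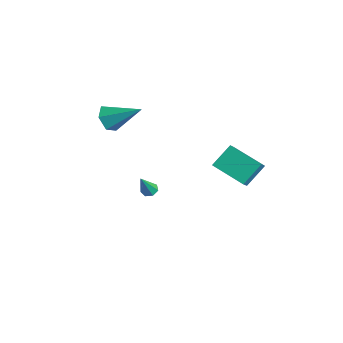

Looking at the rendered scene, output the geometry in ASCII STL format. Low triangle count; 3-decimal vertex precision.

solid 
facet normal -0.795 -0.494 0.352
outer loop
vertex 1.939 2.598 1.478
vertex 1.712 3.725 2.548
vertex 1.326 3.108 0.811
endloop
endfacet
facet normal 0.144 -0.718 -0.681
outer loop
vertex 2.948 4.115 0.092
vertex 1.939 2.598 1.478
vertex 1.326 3.108 0.811
endloop
endfacet
facet normal -0.795 -0.494 0.352
outer loop
vertex 1.326 3.108 0.811
vertex 1.712 3.725 2.548
vertex 1.099 4.235 1.88
endloop
endfacet
facet normal -0.589 0.490 -0.642
outer loop
vertex 1.099 4.235 1.88
vertex 2.948 4.115 0.092
vertex 1.326 3.108 0.811
endloop
endfacet
facet normal 0.589 -0.491 0.642
outer loop
vertex 1.939 2.598 1.478
vertex 3.334 4.732 1.829
vertex 1.712 3.725 2.548
endloop
endfacet
facet normal 0.144 -0.718 -0.681
outer loop
vertex 3.561 3.605 0.76
vertex 1.939 2.598 1.478
vertex 2.948 4.115 0.092
endloop
endfacet
facet normal 0.589 -0.491 0.642
outer loop
vertex 3.561 3.605 0.76
vertex 3.334 4.732 1.829
vertex 1.939 2.598 1.478
endloop
endfacet
facet normal -0.144 0.718 0.681
outer loop
vertex 1.712 3.725 2.548
vertex 3.334 4.732 1.829
vertex 1.099 4.235 1.88
endloop
endfacet
facet normal -0.589 0.491 -0.642
outer loop
vertex 2.721 5.242 1.162
vertex 2.948 4.115 0.092
vertex 1.099 4.235 1.88
endloop
endfacet
facet normal -0.144 0.718 0.681
outer loop
vertex 1.099 4.235 1.88
vertex 3.334 4.732 1.829
vertex 2.721 5.242 1.162
endloop
endfacet
facet normal 0.795 0.494 -0.352
outer loop
vertex 2.721 5.242 1.162
vertex 3.561 3.605 0.76
vertex 2.948 4.115 0.092
endloop
endfacet
facet normal 0.795 0.494 -0.352
outer loop
vertex 3.334 4.732 1.829
vertex 3.561 3.605 0.76
vertex 2.721 5.242 1.162
endloop
endfacet
facet normal -0.267 0.434 -0.860
outer loop
vertex -3.563 1.939 -3.992
vertex -3.931 1.578 -4.06
vertex -3.967 2.037 -3.817
endloop
endfacet
facet normal 0.415 0.723 0.553
outer loop
vertex -3.563 1.939 -3.992
vertex -3.967 2.037 -3.817
vertex -3.489 0.862 -2.64
endloop
endfacet
facet normal -0.270 0.434 -0.860
outer loop
vertex -3.967 2.037 -3.817
vertex -3.931 1.578 -4.06
vertex -4.344 1.789 -3.824
endloop
endfacet
facet normal -0.388 0.569 0.725
outer loop
vertex -3.967 2.037 -3.817
vertex -4.344 1.789 -3.824
vertex -3.489 0.862 -2.64
endloop
endfacet
facet normal -0.269 0.435 -0.859
outer loop
vertex -4.344 1.789 -3.824
vertex -3.931 1.578 -4.06
vertex -4.41 1.383 -4.009
endloop
endfacet
facet normal -0.843 -0.103 0.528
outer loop
vertex -4.344 1.789 -3.824
vertex -4.41 1.383 -4.009
vertex -3.489 0.862 -2.64
endloop
endfacet
facet normal -0.269 0.435 -0.859
outer loop
vertex -4.41 1.383 -4.009
vertex -3.931 1.578 -4.06
vertex -4.116 1.124 -4.232
endloop
endfacet
facet normal -0.609 -0.786 0.110
outer loop
vertex -4.41 1.383 -4.009
vertex -4.116 1.124 -4.232
vertex -3.489 0.862 -2.64
endloop
endfacet
facet normal -0.267 0.435 -0.860
outer loop
vertex -4.116 1.124 -4.232
vertex -3.931 1.578 -4.06
vertex -3.682 1.207 -4.325
endloop
endfacet
facet normal 0.139 -0.967 -0.214
outer loop
vertex -4.116 1.124 -4.232
vertex -3.682 1.207 -4.325
vertex -3.489 0.862 -2.64
endloop
endfacet
facet normal -0.267 0.435 -0.860
outer loop
vertex -3.682 1.207 -4.325
vertex -3.931 1.578 -4.06
vertex -3.436 1.57 -4.218
endloop
endfacet
facet normal 0.837 -0.509 -0.200
outer loop
vertex -3.682 1.207 -4.325
vertex -3.436 1.57 -4.218
vertex -3.489 0.862 -2.64
endloop
endfacet
facet normal -0.267 0.435 -0.860
outer loop
vertex -3.436 1.57 -4.218
vertex -3.931 1.578 -4.06
vertex -3.563 1.939 -3.992
endloop
endfacet
facet normal 0.960 0.244 0.142
outer loop
vertex -3.436 1.57 -4.218
vertex -3.563 1.939 -3.992
vertex -3.489 0.862 -2.64
endloop
endfacet
facet normal -0.581 -0.634 -0.510
outer loop
vertex -2.103 -1.068 2.648
vertex -2.503 -1.318 3.415
vertex -2.834 -0.631 2.938
endloop
endfacet
facet normal 0.240 0.782 -0.575
outer loop
vertex -2.103 -1.068 2.648
vertex -2.834 -0.631 2.938
vertex -1.257 0.038 4.505
endloop
endfacet
facet normal -0.581 -0.634 -0.510
outer loop
vertex -2.834 -0.631 2.938
vertex -2.503 -1.318 3.415
vertex -3.234 -0.881 3.705
endloop
endfacet
facet normal -0.441 0.895 0.062
outer loop
vertex -2.834 -0.631 2.938
vertex -3.234 -0.881 3.705
vertex -1.257 0.038 4.505
endloop
endfacet
facet normal -0.581 -0.635 -0.509
outer loop
vertex -3.234 -0.881 3.705
vertex -2.503 -1.318 3.415
vertex -2.902 -1.568 4.182
endloop
endfacet
facet normal -0.482 0.330 0.811
outer loop
vertex -3.234 -0.881 3.705
vertex -2.902 -1.568 4.182
vertex -1.257 0.038 4.505
endloop
endfacet
facet normal -0.582 -0.633 -0.509
outer loop
vertex -2.902 -1.568 4.182
vertex -2.503 -1.318 3.415
vertex -2.171 -2.006 3.891
endloop
endfacet
facet normal 0.159 -0.349 0.924
outer loop
vertex -2.902 -1.568 4.182
vertex -2.171 -2.006 3.891
vertex -1.257 0.038 4.505
endloop
endfacet
facet normal -0.582 -0.633 -0.509
outer loop
vertex -2.171 -2.006 3.891
vertex -2.503 -1.318 3.415
vertex -1.772 -1.756 3.124
endloop
endfacet
facet normal 0.840 -0.461 0.286
outer loop
vertex -2.171 -2.006 3.891
vertex -1.772 -1.756 3.124
vertex -1.257 0.038 4.505
endloop
endfacet
facet normal -0.582 -0.633 -0.510
outer loop
vertex -1.772 -1.756 3.124
vertex -2.503 -1.318 3.415
vertex -2.103 -1.068 2.648
endloop
endfacet
facet normal 0.880 0.103 -0.463
outer loop
vertex -1.772 -1.756 3.124
vertex -2.103 -1.068 2.648
vertex -1.257 0.038 4.505
endloop
endfacet

endsolid
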